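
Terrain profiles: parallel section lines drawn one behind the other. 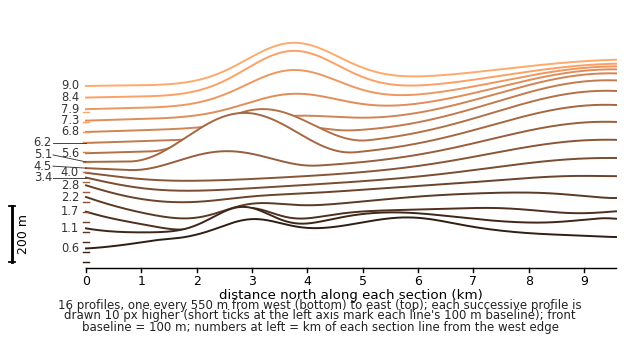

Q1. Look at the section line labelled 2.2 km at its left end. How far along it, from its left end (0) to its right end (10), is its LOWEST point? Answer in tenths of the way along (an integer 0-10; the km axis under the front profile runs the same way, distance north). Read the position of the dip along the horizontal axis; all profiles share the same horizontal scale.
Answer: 2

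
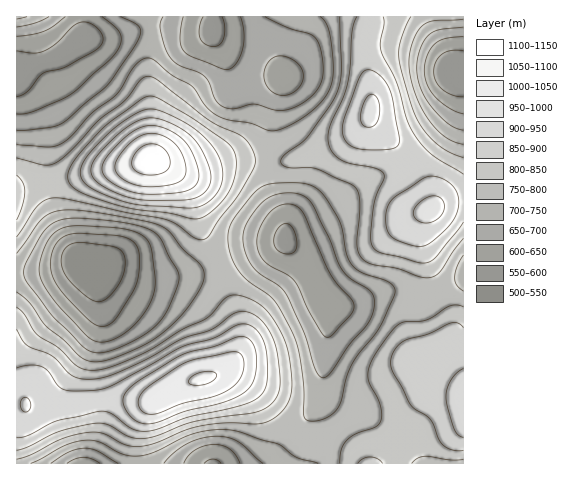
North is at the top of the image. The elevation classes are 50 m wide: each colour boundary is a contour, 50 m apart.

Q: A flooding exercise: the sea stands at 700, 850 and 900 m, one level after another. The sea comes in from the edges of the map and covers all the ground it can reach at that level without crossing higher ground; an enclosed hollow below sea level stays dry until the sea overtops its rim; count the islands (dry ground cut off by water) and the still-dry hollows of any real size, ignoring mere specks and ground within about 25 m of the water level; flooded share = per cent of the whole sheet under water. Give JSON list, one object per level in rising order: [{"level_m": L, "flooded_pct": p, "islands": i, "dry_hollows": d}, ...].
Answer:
[{"level_m": 700, "flooded_pct": 14, "islands": 0, "dry_hollows": 2}, {"level_m": 850, "flooded_pct": 71, "islands": 1, "dry_hollows": 0}, {"level_m": 900, "flooded_pct": 84, "islands": 3, "dry_hollows": 0}]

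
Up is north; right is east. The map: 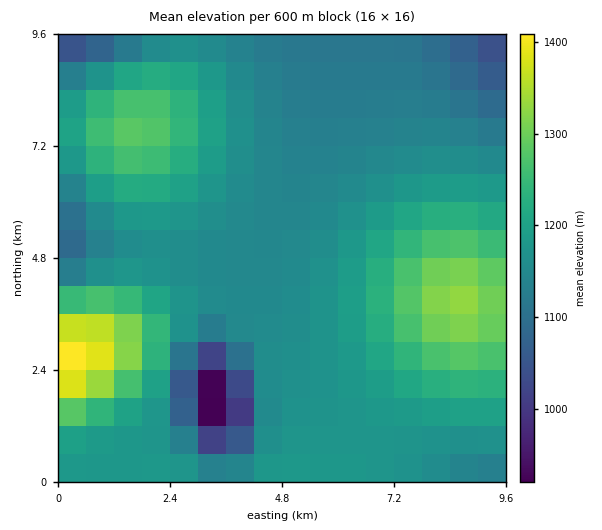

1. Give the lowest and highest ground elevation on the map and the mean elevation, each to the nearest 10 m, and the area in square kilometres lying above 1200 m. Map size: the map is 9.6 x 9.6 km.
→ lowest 890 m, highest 1410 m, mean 1180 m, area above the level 26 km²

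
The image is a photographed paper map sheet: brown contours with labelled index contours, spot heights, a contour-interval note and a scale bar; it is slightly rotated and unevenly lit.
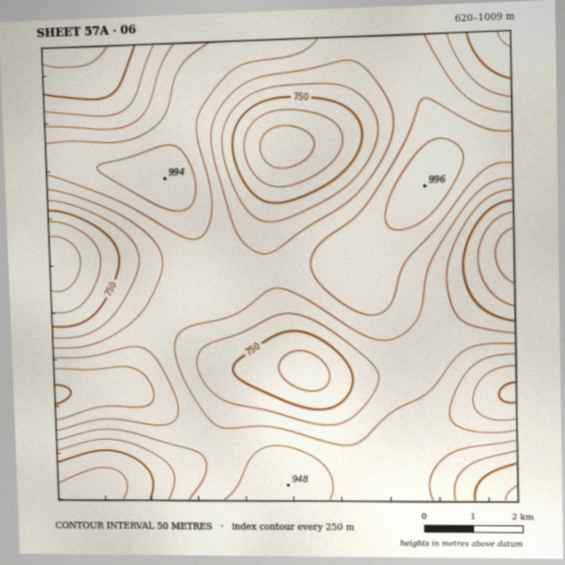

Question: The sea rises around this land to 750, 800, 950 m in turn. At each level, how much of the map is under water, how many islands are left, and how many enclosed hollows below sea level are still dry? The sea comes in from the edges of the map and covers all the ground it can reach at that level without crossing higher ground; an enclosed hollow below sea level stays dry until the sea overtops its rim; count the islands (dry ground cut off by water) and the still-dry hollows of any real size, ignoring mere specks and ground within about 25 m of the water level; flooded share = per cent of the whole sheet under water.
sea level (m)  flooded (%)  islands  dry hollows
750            10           0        2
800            17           0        2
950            93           2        0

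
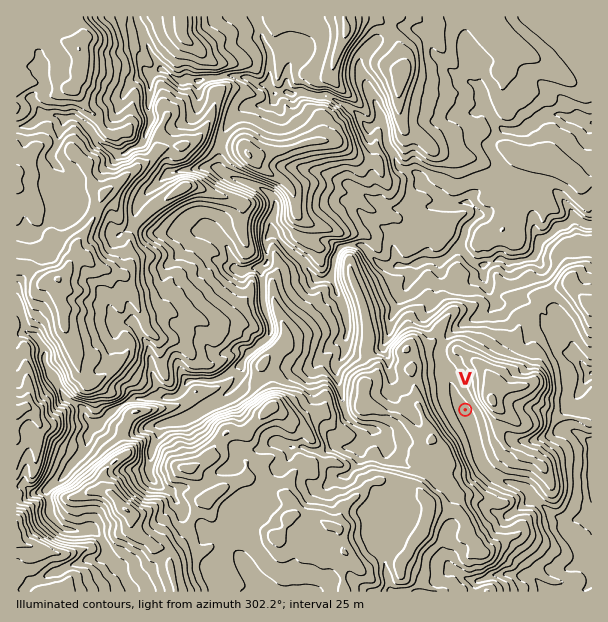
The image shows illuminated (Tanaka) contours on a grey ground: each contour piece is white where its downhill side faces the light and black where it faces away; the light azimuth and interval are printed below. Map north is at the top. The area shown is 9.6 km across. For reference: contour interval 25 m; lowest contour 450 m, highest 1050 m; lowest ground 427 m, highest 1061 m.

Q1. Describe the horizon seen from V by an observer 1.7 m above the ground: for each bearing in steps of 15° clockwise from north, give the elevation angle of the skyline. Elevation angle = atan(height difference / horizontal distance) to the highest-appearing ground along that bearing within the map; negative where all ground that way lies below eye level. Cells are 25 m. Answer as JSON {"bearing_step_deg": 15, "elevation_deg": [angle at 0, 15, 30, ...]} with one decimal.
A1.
{"bearing_step_deg": 15, "elevation_deg": [4.2, 6.6, 10.3, 14.2, 16.8, 16.7, 13.4, 8.8, 6.1, 3.9, 1.1, 2.6, 5.2, 9.1, 11.6, 12.6, 12.4, 11.2, 10.2, 8.3, 6.0, 4.8, 1.8, 2.4]}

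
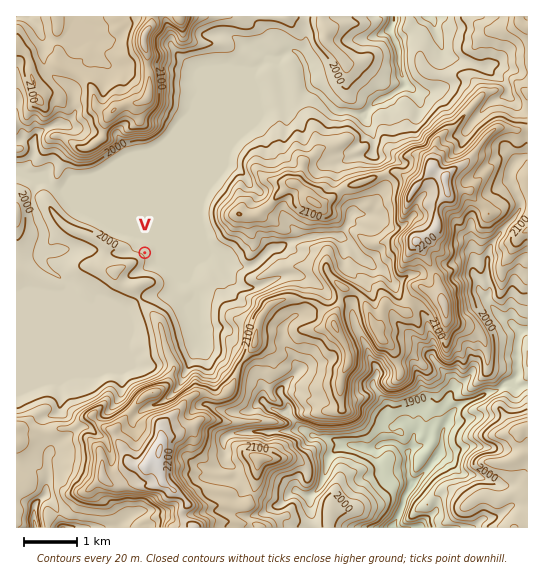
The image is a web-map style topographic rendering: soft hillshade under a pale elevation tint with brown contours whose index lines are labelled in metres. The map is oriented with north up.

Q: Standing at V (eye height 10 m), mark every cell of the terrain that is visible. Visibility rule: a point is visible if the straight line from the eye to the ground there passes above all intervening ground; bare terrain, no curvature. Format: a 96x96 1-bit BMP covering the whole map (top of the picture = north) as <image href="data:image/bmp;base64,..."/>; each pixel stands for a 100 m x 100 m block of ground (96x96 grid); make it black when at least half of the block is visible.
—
<image width="96" height="96" href="data:image/bmp;base64,Qk2+BAAAAAAAAD4AAAAoAAAAYAAAAGAAAAABAAEAAAAAAIAEAAATCwAAEwsAAAIAAAAAAAAA////AAAAAAAAAAAAAAAAAAAAAAAAAAAAAAAAAAAAAAAAAAAAAAAAAAAAAAAAAAAAAAAAAAAAAAAAAAAAAAAAAAAAAAAAAAAAAAAAAAAAAAAAAAAAAAAAAAAAAAAAAAAAAAAAAAAAAAAAAAAAAAAAAAAAAAAAAAAAAAAAAAAAAAAAAAAAAAAAAAAAAAAAAAAAAAAAAAAAAAAAAAQAAAAAAAAAAAAAAAwAAAAAAAAAAAAAAAxAAAAAAAAAAAAAABwgAAAAAAAAAAAAABgwAAAAAAAAAAAAAAgQAAAAAAAAAAAAAGAAAAAAAAAAAAAAADAgAAAAAAAAAAAAABA4AAAAAAAAAAAAAAAcAAAAAAAAAAAAAAAOAAAAAAAAAAAAAAIHAAAAAAAAAAAAAAMDhAAAAAAAAAAAAAHh/wAAAAAAAAAAAABw/4AAAAAAAAAAAAAI/4AAAAAAAAAAAAAAf4AAAAAAAAAAAAAAP8AAAAAAAAAAAAAAD8AAAAAAAAAAAAAAD+AAAAAAAAAAAAAAD/AAAAAAAAAAAAAAD/AAAAAAAAAAAAAAH/gAAAAAAAAAAAAAH/gAAAAAAAAAAAAAP/gAAAAAAAAAAAAAP/gAAAAAAAAAAAAQf/wAAAAAAAAAAAAAf/wAAAAAgAAAAAAA//4AAAAAAAAAAAAA//4AAEAAAAAAAAAAP/+AAAAAAAAAAAADf//gCAAAAAAAAAAH///wOAAAAAAAAAQH//H6eAAAAAAAAAP///gf8AAAAAAAAAH///4D4AAAAAAAAAD////HwAAAAAAAAAb///P/wACAAAAAAH////D/wACAAAAAAH////ADwAHAAAAAAH////gB4APgAAAAAP////gAAA/gAAAAA4f///AAAAfgAAAAA7////AAAAHgAAAAA/////AAAAD+AAAAA/////AAAAG+AAAA/////8AAwACOAAAB/////4ABgACGAAAD/////4ABAACCAAAD/////8AAAABAAAAD/////8AAAABAAAAD/////8AAAAAAAAAD/////8AAAAAAAAAN/////8IAAAAAAAAw/////4wAAAAAAAC4//////gAAAAAAADI//////AAAAAAAADv//////AAAAAAAADnv/////AAAAAAAABng////+AAAAAAAABDgf///8AAAAAAAACBAF///+AAAAAAAACAAP////AAAAAAAADAAPP///gAAAAAAABAAHof//wAAAAAAAAAAD////4AAAAAAAA4AB////+AAAAAAAAYAAf4//+AAAAAAAAAAADA//+AAAAAAAAAAAAA//+AAAAAAAAAAAAAf/8YAAAAAAAAAAAAP/8YAAAAAAAAAAAAP/8QAAAAAAAAAAAAP/4QAAAAAAAAAAAAf/wQAAAAAAAAAAAAf/wA/AAAAAAAAAAA//AA+AAAAAAAAAAB/8PB8AAAAAAAAAAD/wOH4AAAAAAAAAADgB8fwAAAAAAAAAADAD87wAAAAAAAAAADgP/7wAAAAAAAAAAH//fzgAAAAAAAAAAH/+fjgAAAAAA="/>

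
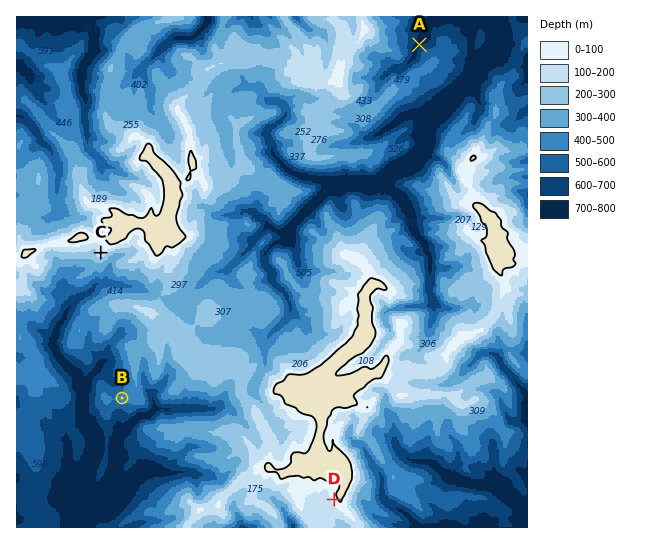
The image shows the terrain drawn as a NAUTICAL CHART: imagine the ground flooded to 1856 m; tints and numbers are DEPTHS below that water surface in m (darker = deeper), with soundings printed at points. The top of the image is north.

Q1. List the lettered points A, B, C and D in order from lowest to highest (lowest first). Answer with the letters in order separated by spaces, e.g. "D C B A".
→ A B C D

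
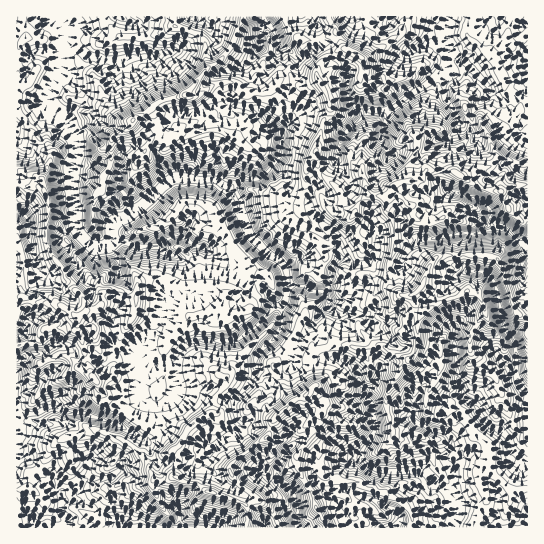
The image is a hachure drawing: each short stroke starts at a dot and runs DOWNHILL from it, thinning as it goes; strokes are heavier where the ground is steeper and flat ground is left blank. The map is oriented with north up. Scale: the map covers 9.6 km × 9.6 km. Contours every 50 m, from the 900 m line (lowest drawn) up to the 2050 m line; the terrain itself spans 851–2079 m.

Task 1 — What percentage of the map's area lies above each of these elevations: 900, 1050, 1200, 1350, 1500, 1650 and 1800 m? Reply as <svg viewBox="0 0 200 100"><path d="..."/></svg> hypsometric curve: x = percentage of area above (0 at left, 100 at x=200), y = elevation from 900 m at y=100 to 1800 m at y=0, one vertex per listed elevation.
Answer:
<svg viewBox="0 0 200 100"><path d="M188 100l-32-17-24-16-25-17-44-17-35-16-19-17"/></svg>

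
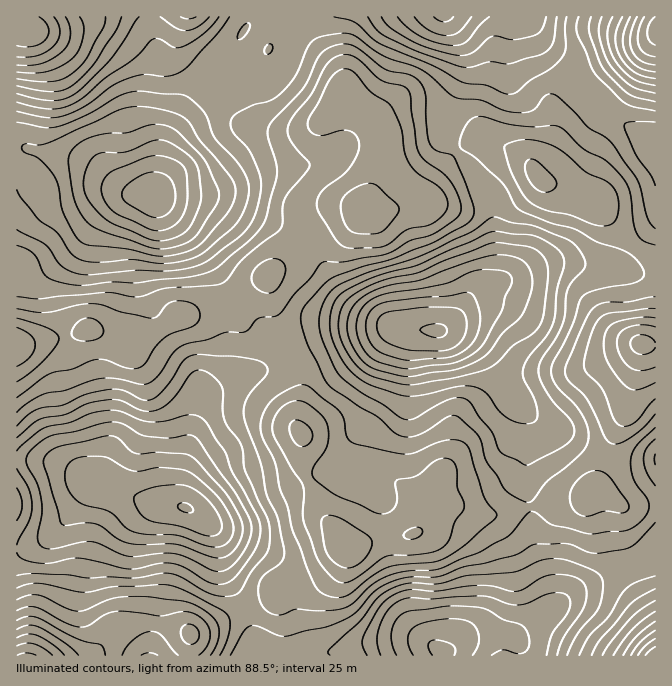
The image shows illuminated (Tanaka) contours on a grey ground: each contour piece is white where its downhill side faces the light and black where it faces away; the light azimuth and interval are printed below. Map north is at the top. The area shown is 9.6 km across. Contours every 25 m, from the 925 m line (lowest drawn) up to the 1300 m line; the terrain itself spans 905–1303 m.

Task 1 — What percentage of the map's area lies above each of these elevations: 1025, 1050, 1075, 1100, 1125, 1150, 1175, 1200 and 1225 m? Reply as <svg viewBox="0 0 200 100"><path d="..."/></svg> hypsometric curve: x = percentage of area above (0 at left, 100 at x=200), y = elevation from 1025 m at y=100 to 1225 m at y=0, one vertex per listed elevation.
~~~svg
<svg viewBox="0 0 200 100"><path d="M190 100l-20-12-27-13-29-13-27-12-27-12-18-13-13-13-11-12"/></svg>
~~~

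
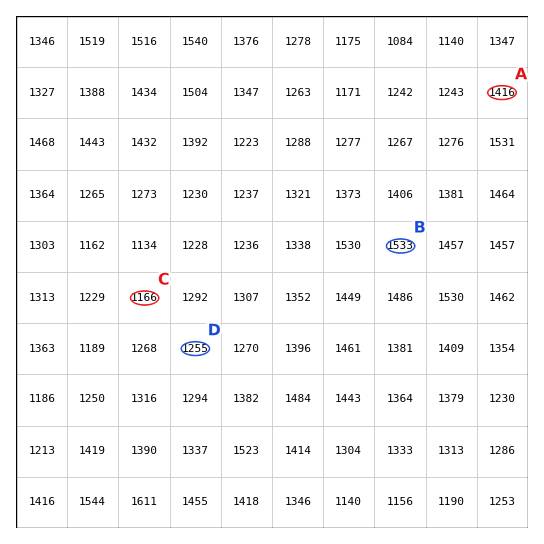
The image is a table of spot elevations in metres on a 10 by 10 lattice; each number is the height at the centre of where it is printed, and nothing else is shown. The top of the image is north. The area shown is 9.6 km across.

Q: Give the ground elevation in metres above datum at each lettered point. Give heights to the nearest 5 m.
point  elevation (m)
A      1415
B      1535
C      1165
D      1255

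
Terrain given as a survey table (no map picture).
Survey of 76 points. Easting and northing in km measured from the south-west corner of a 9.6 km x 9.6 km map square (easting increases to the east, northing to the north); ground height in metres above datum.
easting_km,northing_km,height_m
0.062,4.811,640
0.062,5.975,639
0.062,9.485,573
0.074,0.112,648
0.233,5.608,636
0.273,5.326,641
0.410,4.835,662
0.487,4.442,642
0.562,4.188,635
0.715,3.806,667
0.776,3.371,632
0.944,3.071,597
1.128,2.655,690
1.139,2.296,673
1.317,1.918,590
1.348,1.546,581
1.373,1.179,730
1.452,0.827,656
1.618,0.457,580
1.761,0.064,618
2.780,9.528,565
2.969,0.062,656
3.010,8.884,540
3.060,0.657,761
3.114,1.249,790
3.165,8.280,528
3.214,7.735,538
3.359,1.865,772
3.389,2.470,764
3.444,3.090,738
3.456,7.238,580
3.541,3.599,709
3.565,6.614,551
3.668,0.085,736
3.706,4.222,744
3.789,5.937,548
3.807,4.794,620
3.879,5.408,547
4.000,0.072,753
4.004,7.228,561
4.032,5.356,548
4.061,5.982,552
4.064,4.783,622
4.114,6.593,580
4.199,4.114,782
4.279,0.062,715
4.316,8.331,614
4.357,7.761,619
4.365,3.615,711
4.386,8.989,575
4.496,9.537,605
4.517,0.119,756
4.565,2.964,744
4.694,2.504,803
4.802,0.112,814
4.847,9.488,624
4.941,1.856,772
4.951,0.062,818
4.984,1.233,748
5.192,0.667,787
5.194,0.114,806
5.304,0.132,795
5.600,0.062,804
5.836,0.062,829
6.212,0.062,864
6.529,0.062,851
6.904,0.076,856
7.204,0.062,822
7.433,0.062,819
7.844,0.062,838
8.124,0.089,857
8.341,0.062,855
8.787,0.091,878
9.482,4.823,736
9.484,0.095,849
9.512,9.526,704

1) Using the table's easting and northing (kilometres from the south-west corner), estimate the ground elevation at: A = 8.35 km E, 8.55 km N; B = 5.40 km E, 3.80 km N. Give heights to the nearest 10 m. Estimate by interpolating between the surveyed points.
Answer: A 650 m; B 760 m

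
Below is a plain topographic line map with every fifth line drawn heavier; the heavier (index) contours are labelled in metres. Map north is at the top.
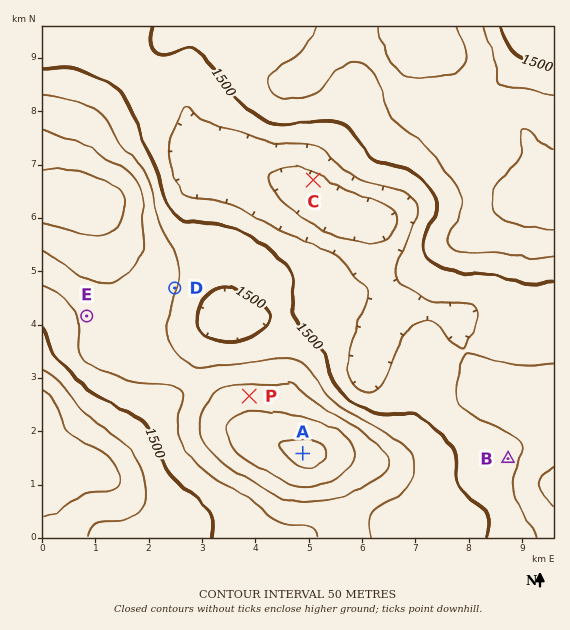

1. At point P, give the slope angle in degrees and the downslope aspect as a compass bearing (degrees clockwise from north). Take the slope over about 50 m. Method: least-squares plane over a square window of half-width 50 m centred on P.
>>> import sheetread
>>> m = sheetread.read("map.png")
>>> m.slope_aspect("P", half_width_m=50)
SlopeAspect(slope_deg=5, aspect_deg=5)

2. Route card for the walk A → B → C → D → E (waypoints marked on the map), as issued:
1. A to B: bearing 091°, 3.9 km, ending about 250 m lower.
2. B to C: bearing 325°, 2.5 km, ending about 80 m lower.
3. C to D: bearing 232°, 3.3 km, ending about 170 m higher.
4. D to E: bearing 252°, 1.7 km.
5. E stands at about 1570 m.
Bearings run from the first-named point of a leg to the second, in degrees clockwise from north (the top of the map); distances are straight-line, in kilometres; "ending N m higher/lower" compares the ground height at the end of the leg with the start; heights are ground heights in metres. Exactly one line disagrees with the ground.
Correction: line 2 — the distance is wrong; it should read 6.4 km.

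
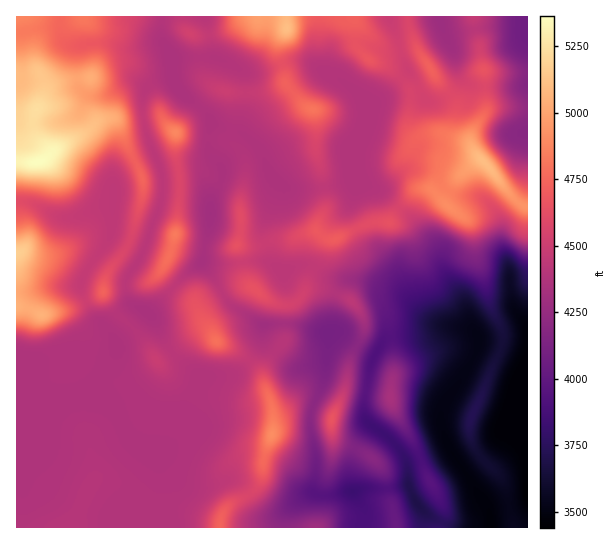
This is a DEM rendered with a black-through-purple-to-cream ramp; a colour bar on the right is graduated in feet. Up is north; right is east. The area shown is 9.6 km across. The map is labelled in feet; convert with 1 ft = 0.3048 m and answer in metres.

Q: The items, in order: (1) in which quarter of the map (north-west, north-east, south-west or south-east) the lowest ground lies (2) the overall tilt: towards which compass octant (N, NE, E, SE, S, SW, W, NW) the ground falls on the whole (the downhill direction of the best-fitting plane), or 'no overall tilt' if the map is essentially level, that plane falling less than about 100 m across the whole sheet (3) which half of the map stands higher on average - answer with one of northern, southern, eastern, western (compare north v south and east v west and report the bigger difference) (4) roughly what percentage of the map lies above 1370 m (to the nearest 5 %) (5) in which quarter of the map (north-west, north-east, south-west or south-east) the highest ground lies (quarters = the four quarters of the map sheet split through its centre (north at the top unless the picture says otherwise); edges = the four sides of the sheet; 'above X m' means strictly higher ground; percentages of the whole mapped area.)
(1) The lowest ground is in the south-east quarter.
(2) Overall the map slopes down towards the south-east.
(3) On average the northern half of the map is the higher ground.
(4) About 35 % of the map lies above 1370 m.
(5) The highest point lies in the north-west quarter of the map.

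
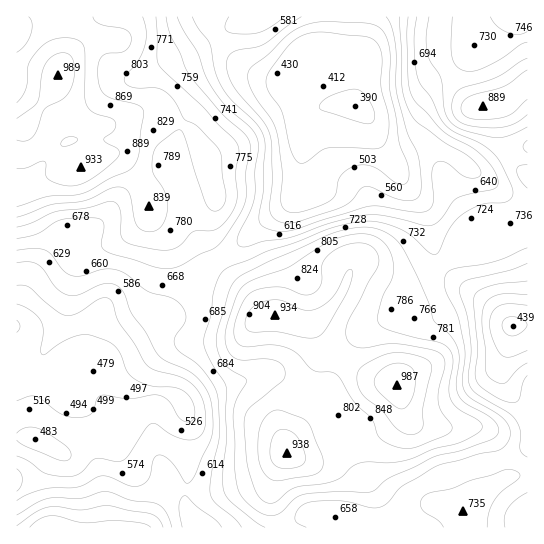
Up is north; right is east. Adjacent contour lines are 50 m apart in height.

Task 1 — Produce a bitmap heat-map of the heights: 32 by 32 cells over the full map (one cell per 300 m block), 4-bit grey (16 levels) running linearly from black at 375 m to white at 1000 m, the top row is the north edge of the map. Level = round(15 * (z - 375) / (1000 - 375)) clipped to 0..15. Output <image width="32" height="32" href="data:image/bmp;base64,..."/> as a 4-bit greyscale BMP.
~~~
<image width="32" height="32" href="data:image/bmp;base64,Qk12AgAAAAAAAHYAAAAoAAAAIAAAACAAAAABAAQAAAAAAAACAAATCwAAEwsAABAAAAAAAAAAAAAAABEREQAiIiIAMzMzAERERABVVVUAZmZmAHd3dwCIiIgAmZmZAKqqqgC7u7sAzMzMAN3d3QDu7u4A////AImZmZmHVVZ4iHd3d3eIiHZnd3h3dlZ4mqiHiIh4iJh2VVVmZmZWeau6qpmYiIiIh1REVVVWVnmrzMuqqZh3eIhDM0RFVVV5rN3Lu7u6mIiHMzMzNFVFaazdy7u8zLuphzMzMzRENGmszLurzd3LuoYzMzMzQzRpq7u7u83tuphmMyIzMzM0eJqru7zu7bl1VTMyMzNEVnmZq7vN7u3JZEUzMiM0VmeKqqvMzN3dymQ0IzMzNFZ4m8zMzMu7u6lkIiMzM0Vmd5vd3d3LqqmYYyIzRERWZneKzd3dy6qpmGQiRFVUVnd3irzMzNy6qYdlREVmZmd3d4mru7zcupmHdmZWZ3d4iIiIiaq8zMqYiIh3d3d4iZmYh3eJq8y6mIiZiIh3eJqqmZdmZniamYd4mZmpiIiauqqpdUNFZ3ZmaIiJy7upm7qqqnUyI0VVRWd3iMzNy7uqqqmFMiM0QzVmZnnd3d3LqqqphTIiMzM1ZVaJ3d3d3KqrqYYyIiIiNVVniO3d3cy6qqmFMREREkVniZnu3d3Mu6qXZCERERJWiru63u3cy7uphkMhEQATZ5vMy87uy7qqmGQyERERE2iau7zO/su6mYdUMhERERN4mZmrze7Lu5iGVEMhERETeZmZmrzdzMuodlVVMhESJHmZmZm8zMu7mGVWZlQzMzR5mZmZ"/>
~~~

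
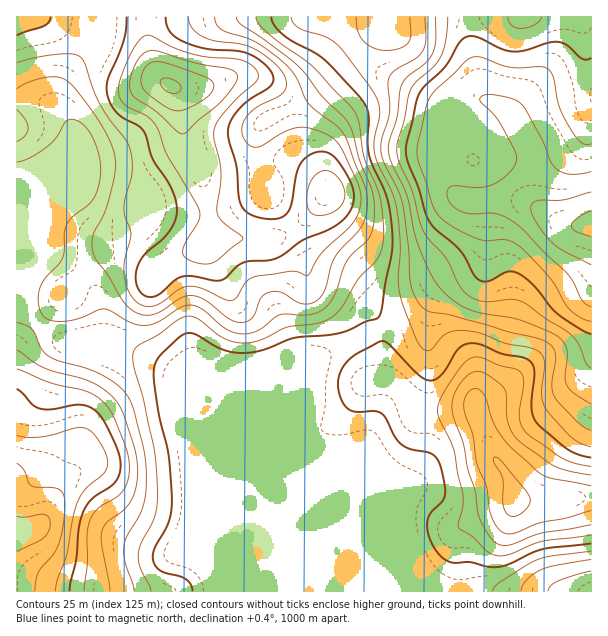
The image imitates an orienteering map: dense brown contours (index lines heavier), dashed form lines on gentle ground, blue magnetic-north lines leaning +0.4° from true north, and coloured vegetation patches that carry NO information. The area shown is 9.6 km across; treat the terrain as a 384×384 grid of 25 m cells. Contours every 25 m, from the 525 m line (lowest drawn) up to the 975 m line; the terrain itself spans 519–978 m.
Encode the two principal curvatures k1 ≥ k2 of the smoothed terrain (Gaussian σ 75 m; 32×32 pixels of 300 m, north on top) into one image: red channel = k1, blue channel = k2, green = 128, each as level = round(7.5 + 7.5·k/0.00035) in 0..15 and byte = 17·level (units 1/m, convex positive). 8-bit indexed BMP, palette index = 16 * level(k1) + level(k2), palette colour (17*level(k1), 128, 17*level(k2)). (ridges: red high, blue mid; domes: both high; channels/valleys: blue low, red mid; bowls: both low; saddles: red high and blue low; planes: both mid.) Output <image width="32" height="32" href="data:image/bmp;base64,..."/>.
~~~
<image width="32" height="32" href="data:image/bmp;base64,Qk02CAAAAAAAADYEAAAoAAAAIAAAACAAAAABAAgAAAAAAAAEAAATCwAAEwsAAAABAAAAAAAAAIAAABGAAAAigAAAM4AAAESAAABVgAAAZoAAAHeAAACIgAAAmYAAAKqAAAC7gAAAzIAAAN2AAADugAAA/4AAAACAEQARgBEAIoARADOAEQBEgBEAVYARAGaAEQB3gBEAiIARAJmAEQCqgBEAu4ARAMyAEQDdgBEA7oARAP+AEQAAgCIAEYAiACKAIgAzgCIARIAiAFWAIgBmgCIAd4AiAIiAIgCZgCIAqoAiALuAIgDMgCIA3YAiAO6AIgD/gCIAAIAzABGAMwAigDMAM4AzAESAMwBVgDMAZoAzAHeAMwCIgDMAmYAzAKqAMwC7gDMAzIAzAN2AMwDugDMA/4AzAACARAARgEQAIoBEADOARABEgEQAVYBEAGaARAB3gEQAiIBEAJmARACqgEQAu4BEAMyARADdgEQA7oBEAP+ARAAAgFUAEYBVACKAVQAzgFUARIBVAFWAVQBmgFUAd4BVAIiAVQCZgFUAqoBVALuAVQDMgFUA3YBVAO6AVQD/gFUAAIBmABGAZgAigGYAM4BmAESAZgBVgGYAZoBmAHeAZgCIgGYAmYBmAKqAZgC7gGYAzIBmAN2AZgDugGYA/4BmAACAdwARgHcAIoB3ADOAdwBEgHcAVYB3AGaAdwB3gHcAiIB3AJmAdwCqgHcAu4B3AMyAdwDdgHcA7oB3AP+AdwAAgIgAEYCIACKAiAAzgIgARICIAFWAiABmgIgAd4CIAIiAiACZgIgAqoCIALuAiADMgIgA3YCIAO6AiAD/gIgAAICZABGAmQAigJkAM4CZAESAmQBVgJkAZoCZAHeAmQCIgJkAmYCZAKqAmQC7gJkAzICZAN2AmQDugJkA/4CZAACAqgARgKoAIoCqADOAqgBEgKoAVYCqAGaAqgB3gKoAiICqAJmAqgCqgKoAu4CqAMyAqgDdgKoA7oCqAP+AqgAAgLsAEYC7ACKAuwAzgLsARIC7AFWAuwBmgLsAd4C7AIiAuwCZgLsAqoC7ALuAuwDMgLsA3YC7AO6AuwD/gLsAAIDMABGAzAAigMwAM4DMAESAzABVgMwAZoDMAHeAzACIgMwAmYDMAKqAzAC7gMwAzIDMAN2AzADugMwA/4DMAACA3QARgN0AIoDdADOA3QBEgN0AVYDdAGaA3QB3gN0AiIDdAJmA3QCqgN0Au4DdAMyA3QDdgN0A7oDdAP+A3QAAgO4AEYDuACKA7gAzgO4ARIDuAFWA7gBmgO4Ad4DuAIiA7gCZgO4AqoDuALuA7gDMgO4A3YDuAO6A7gD/gO4AAID/ABGA/wAigP8AM4D/AESA/wBVgP8AZoD/AHeA/wCIgP8AmYD/AKqA/wC7gP8AzID/AN2A/wDugP8A/4D/AJempXWEqLjD19mTh4d3d3eHd4d3h3eHhZSUoZBhYXFxlaXHpZSmlVJTg4aHh4eHh4eHh4eHh4Wkl5TUs2JScnGnuOeUc5WUZGJ3h4eHh4eHh4eHh3eHgrinkvf4hXWGlub6+WRChKaXk4SHh4eHh4eHh4eHd4aUysai2PvX1sjHhdj3o0KVtqeVg4eHh4eHh4eHh3d3hqWWk6TK/Nfm6ddkleb0pcfWpYSDh4eHh4eHh3d3d4d3dWRjdcbpt+b595eGlsbZ68eUhIOHh4eHh4eHh3eHh4Vlc5Sn9ve2tMa3p6eHmMrrt5SDhIeHh4d3h4eHh3eEloZzc9n657eWhGSGl7ep6ciVhYGFh4eHh3eHh4aFdYWoh3J09faUZIV1VGV1h7npp4V1cHeHh4eHd4eGpqd2damnobf35YNihXZkh5amyMq2poVxd4eHh3d3d3aVt5eUt7bA6fu3xpSCdXXI1sa4pqO1hXJ3h3d3d4d3hpW6ubfHpJDI+8f42GJRdbaEdIOBk7WEY3Z2g4GChnd2hKioqLdzYaT4p9j51oNytWJgcXSFtJR0Y3GhsqGAcHKCk4WmlmODxeiXhsj458GlooNzdHOyw4JBcrfr2aV0k6KThbank7XmuJZ1lae3snSzybiVktP2k0Bj6Pq3ssbZxJOFx6aDpbV1hJWlk3NChrXcuJOR6P7XgKP2tnNzyP23g4XWlWOllENkpraWhWOHkre1g6LZ/fXC19d0dIS0+KdzltaDc6eGY3W3p5imlHd2c6aXpLXZ9ebauJSnuJS1pFOW6KSjqKeThsi4l5WWd3eEmJiGlIWWuMrI5vj4xqbFhMT4paGmpZSXyKdkY4WHh4SmpramdGWlxqallrTj1tjY5MeWgWN0dZa2k3FycneHh3Nzx8h1ZKXVtXRTUpT5/Pz2xqiCUVJzk5OCg5V1d3d3d3Cnx4NkxuendHRzhNv+/ei1ppCAhIaWhoWXqJeEh4d3cYW2lIbo6aiUlJaj1vj3hWNycIGnqainppenuKaDhndxhYaVuOfHl4OjuKe29/ZxUFFRc5eZiIaGhpXIybeEc2Gkg1PV1LOTUWGGqLfY9sKFdHGDhpeHhnZ1htmXloRxg8eVY+XFpKNRUICjtabG5tmmcnKGh4d2dYWoyYR0dIO16Pfo++rp6aWUwuO1hpem1qNSUXN1dXV1hqi3dWVklMS06fz7+Pf4+Pn49qWGhZPCwYSCgmR0hHSElraHh5W0lHHH+ti2tuj7++ezpJWCkrXH28aSYoWmlXOFx5eYp6V0csPykWFwgsW1cnCSk4OWqcvstqGSqLqohZW4t6iohnRztfNyYoKAkJBQQHOGhZioyNeEobS4ucnHtqk="/>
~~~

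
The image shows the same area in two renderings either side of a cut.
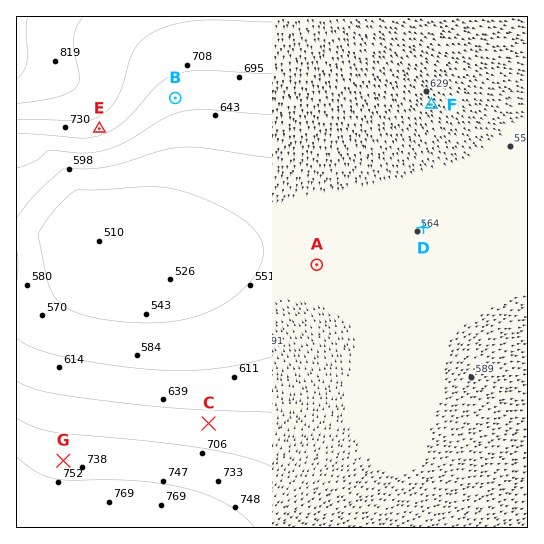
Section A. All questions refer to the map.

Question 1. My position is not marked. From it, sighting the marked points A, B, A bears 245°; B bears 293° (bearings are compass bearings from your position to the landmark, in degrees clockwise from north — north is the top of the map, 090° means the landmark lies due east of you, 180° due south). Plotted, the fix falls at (436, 209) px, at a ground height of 560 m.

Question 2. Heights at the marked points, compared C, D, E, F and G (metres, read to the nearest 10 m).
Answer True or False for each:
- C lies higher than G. False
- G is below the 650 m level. False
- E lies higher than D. True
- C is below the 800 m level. True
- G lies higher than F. True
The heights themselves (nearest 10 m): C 670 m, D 560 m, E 720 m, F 620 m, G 730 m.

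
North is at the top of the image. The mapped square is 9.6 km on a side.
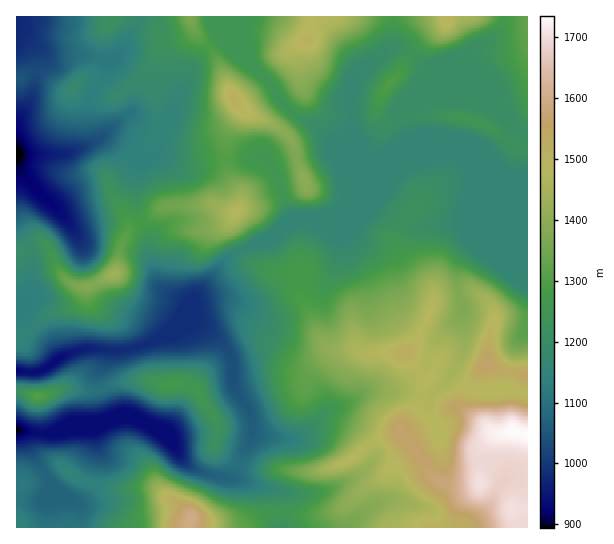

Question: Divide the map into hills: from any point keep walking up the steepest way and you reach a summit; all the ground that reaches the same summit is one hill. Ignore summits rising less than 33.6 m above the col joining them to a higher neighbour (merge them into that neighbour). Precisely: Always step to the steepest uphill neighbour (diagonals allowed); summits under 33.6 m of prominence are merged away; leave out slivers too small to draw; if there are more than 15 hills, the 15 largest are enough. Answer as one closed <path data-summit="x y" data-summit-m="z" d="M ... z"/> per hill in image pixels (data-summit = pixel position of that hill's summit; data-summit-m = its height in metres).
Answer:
<path data-summit="527 435" data-summit-m="1735" d="M454 156l-16 0-24 7-45 18-12 6-10 11-3 8-6 6-16 8-11 4-16-3-12 4-16 15-37 16-45 51 32-7 32 3 16-7 24-16 30-1 10-4 10-16 1-20-14-10-9-3 12-2 46-20 24 16 15 7 47-4 6-13 0-9 4-10 0-17-4-9z"/><path data-summit="405 353" data-summit-m="1519" d="M467 200l0 10-6 13-47 4-15-7-24-16-46 20-11 1 22 14-1 20-10 16-10 4-30 1-24 16-16 7-32-3-23 4-11 7-7 12-11 10 4 0 26-10 19 12 11 11 8 19 2 24 16 25 1 16 3 5 24 4 19-2 27-24 24-10 18-12 11-2 12 3 17 0 22 9 18-19 9-15 8-18 0-18-4-10 3-15-6-21 0-12 6-15 10-13-5-15z"/><path data-summit="114 274" data-summit-m="1435" d="M109 136l-6 0-17 11-17 6-53 2 0 66 12 22 4 14-1 40-15 9 0 8 33 32 9 13 24-10 41 2 24-7 20-12 13-14 7-12-6-6-18-9-6-6-2-7-6-21-1-22-9-18-3-11 0-29 4-19-10-13z"/><path data-summit="234 99" data-summit-m="1508" d="M141 21l-4 2-18 31-11 7-5 16-11 14-4 15 1 33-2 6 16-9 6 0 21 9 12 15 16-4 23 13 9 0 27-9 48-3 12 18 6 22 8 17 0 4-5 6 9-3 16 3 23-9 10-9 3-11-4-13 0-11-11-28-18-18-23-13-11-11-8-16-43-44-10-2-19 16-9 14-17 36-2-7-13-11 5-22-3-30-6-8z"/><path data-summit="237 213" data-summit-m="1475" d="M158 156l-18 3-4 18 0 29 3 11 9 18 1 22 8 28 6 6 24 14 43-49 37-16 24-22 0-4-8-17-6-22-12-18-48 3-27 9-9 0z"/><path data-summit="171 385" data-summit-m="1271" d="M195 323l-29 10-25 14-18 4-20-2 0 14-6 10 0 14 8 23 1 11 13-4 18 2 28 16 8 8 7 14 13 11 21 8 16 1 5-4 17-35 0-19-5-13-12-17-2-24-5-15-14-15z"/><path data-summit="191 518" data-summit-m="1600" d="M131 417l-18 2-25 10 5 0 2 4 1 25-7 28-4 8-10 8 5 8-1 18 201-1-4-10 0-20-5-8-33-10-29-4-16-7-13-11-7-14-8-8-10-7z"/><path data-summit="487 363" data-summit-m="1564" d="M471 161l-7 1 7 12 0 17-3 6 0 33 5 15-10 13-6 15 0 12 6 21-3 15 4 10 0 18-12 26 13 12 8 4 40-2 14 4 1-218-22 1z"/><path data-summit="307 41" data-summit-m="1503" d="M393 16l-146 0-3 9 0 12 4 10 1 15 3 4 20 19 8 16 11 11 23 13 18 18 10 28 1-17 9-21 0-22-3-6 3-20 5-10 34-29 2-13z"/><path data-summit="478 122" data-summit-m="1250" d="M453 100l-28 3-18 9-2 5 7 20-11 7-41 41 54-22 24-7 16 0 9 5 16 3 27 12 22-2-1-39-10-4-14-15-14-9z"/><path data-summit="391 82" data-summit-m="1294" d="M399 48l-10 1-22 16-11 12-4 8-3 16 3 10 0 22-9 21 0 28 4 15 54-53 11-7-7-23 8-12 12-35-14-14z"/><path data-summit="73 89" data-summit-m="1180" d="M17 31l-1 7 7 3 10 12 3 9 0 15-5 22-15 23 0 32 45 1 24-8 4-8 0-40 4-10 14-20 1-10-17-3-41 0z"/><path data-summit="527 25" data-summit-m="1328" d="M527 16l-21 0-7 17-20 12-59 58 33-3 32 5 18 11 14 15 10 4z"/><path data-summit="38 397" data-summit-m="1303" d="M102 349l-20 0-13 4-31 19-21-1-1 59 37 3 16-4 16 0 20-8 2-6-10-28 0-14 7-15z"/><path data-summit="446 17" data-summit-m="1495" d="M505 16l-111 0-2 27-4 6 15 0 8 4 14 14-2 12-14 31 14-9 56-56 16-9 9-13z"/>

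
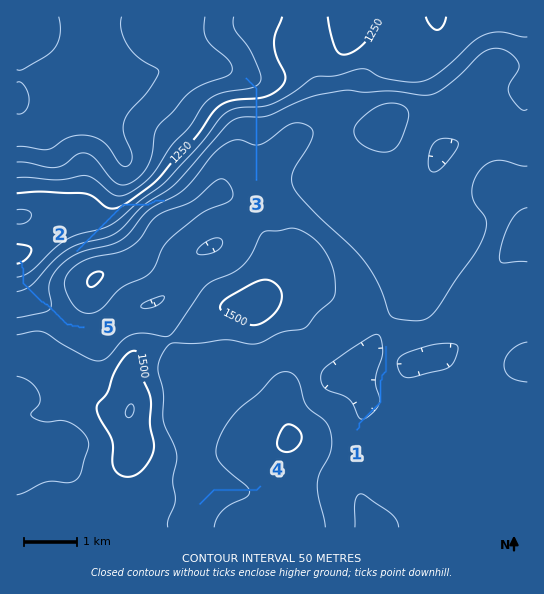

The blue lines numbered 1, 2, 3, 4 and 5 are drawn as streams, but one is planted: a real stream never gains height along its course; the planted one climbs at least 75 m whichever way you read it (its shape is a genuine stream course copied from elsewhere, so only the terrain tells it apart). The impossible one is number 2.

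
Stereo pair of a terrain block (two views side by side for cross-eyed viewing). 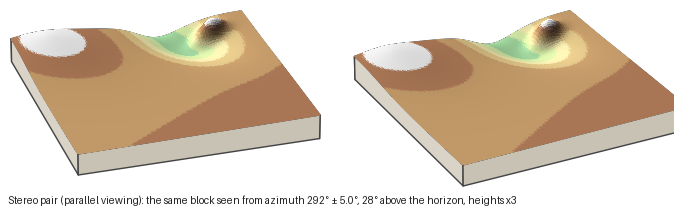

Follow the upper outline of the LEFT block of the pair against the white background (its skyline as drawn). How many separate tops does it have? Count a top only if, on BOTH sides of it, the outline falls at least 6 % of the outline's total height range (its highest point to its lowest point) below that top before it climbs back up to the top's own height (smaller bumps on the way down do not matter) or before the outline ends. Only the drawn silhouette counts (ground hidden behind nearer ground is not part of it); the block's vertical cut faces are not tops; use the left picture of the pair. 2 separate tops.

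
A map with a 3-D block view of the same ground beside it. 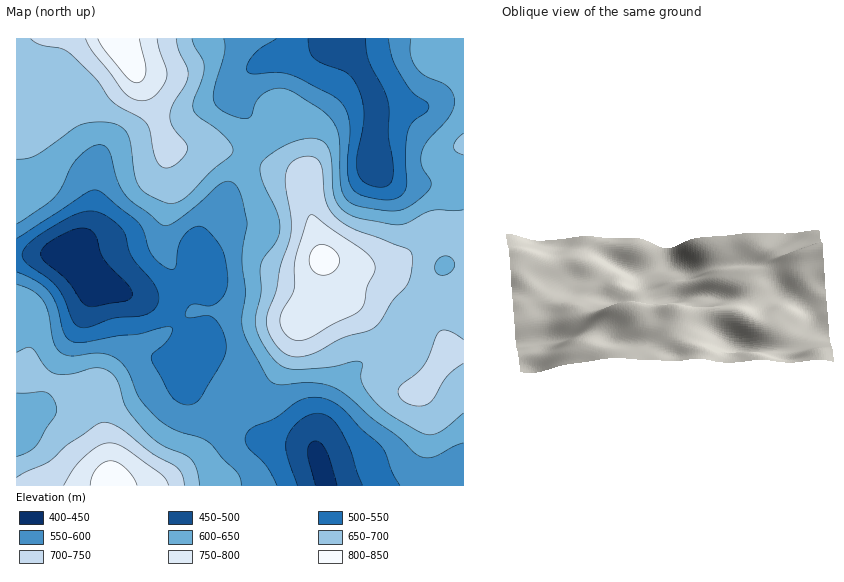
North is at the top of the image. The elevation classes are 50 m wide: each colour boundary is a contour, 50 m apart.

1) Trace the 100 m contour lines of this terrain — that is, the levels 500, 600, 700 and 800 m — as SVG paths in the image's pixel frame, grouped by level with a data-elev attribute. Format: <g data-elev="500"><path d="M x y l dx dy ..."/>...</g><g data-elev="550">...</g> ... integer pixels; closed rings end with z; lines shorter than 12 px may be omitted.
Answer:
<g data-elev="500"><path d="M297 485l-10-31 0-15 4-10 8-8 9-6 10-2 11 4 10 11 12 22 12 35"/><path d="M80 327l-7-6-9-22-7-12-9-9-21-14-4-5-1-5 2-5 5-6 20-14 27-15 9-3 9 0 14 6 15 13 8 26 24 29 3 8 1 7-5 9-9 6-30 3-25 9z"/><path d="M365 39l4 22 15 30 5 15-1 29 5 26 0 13-3 9-7 4-8 0-10-4-4-4-4-7 0-14 6-30 1-14-2-14-5-15-6-8-5-5-23-8-9-6-4-7-2-12"/></g><g data-elev="600"><path d="M241 485l-1-7-3-5-14-14-14-17-9-4-27-9-19-14-14-16-12-28-10-12-15-5-32 2-6-1-5-3-6-10-6-29-5-12-10-10-16-7"/><path d="M17 224l36-26 8-10 14-27 12-11 10-5 7 1 5 4 9 31 8 15 38 29 7-1 9-6 41-34 6-3 5 1 5 5 3 7 7 29-5 33 3 36-3 24 0 11 6 15 21 37 4 4 5 2 35-2 13 2 10 4 14 9 24 22 24 16 16 17 7 4 6 1 7-1 20-11 9-3"/><path d="M411 39l-1 15 6 13 9 9 17 7 6 4 5 8 1 9-5 13-21 23-6 12-1 13 10 16-1 7-7 8-13 10-8 4-10 1-34-5-7-3-5-5-4-5-1-9-1-43-4-15-12-14-29-19-14-5-14 3-9 8-7 17-5 2-15-3-14-8-3-5-1-7 11-41 1-8-1-7"/></g><g data-elev="700"><path d="M184 485l-2-11-6-7-24-14-32-25-15-6-8 2-28 19-21 19-31 15"/><path d="M290 356l9 1 12-3 31-16 25-7 8-4 6-7 12-20 14-15 3-8 2-11 0-11-3-5-55-21-12-7-8-7-5-7-4-8-4-35-4-6-6-3-9 1-7 3-5 5-4 7-1 12 6 33 0 16-11 33-4 25-9 28 1 10 5 12 8 10z"/><path d="M463 340l-15-9-6-1-3 2-14 31-7 9-18 14-2 5 1 5 5 5 7 4 9 1 7-2 7-6 13-22 16-13"/><path d="M31 39l9 6 20 3 8 4 27 26 17 24 33 19 5 9 6 30 4 6 6 2 6-1 7-5 7-8 2-6-2-6-13-15-3-9 2-12 13-21 3-10-1-8-9-18-2-10"/></g><g data-elev="800"><path d="M137 485l-4-8-7-8-8-6-7-2-7 1-7 6-5 8-2 9"/><path d="M318 274l7 1 6-2 6-5 2-5 0-6-3-5-5-5-6-2-5 0-5 2-3 4-3 6 2 10z"/><path d="M98 39l6 10 21 26 6 6 6 2 6-4 3-8-7-32"/></g>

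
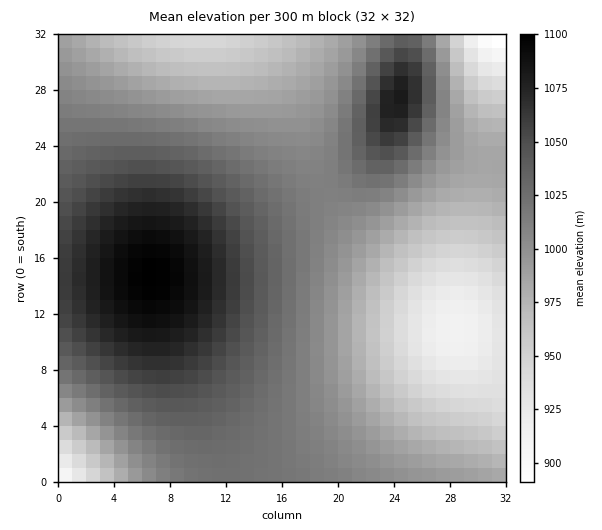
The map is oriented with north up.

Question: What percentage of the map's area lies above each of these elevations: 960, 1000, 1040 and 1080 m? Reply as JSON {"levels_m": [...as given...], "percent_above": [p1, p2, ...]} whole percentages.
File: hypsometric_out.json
{"levels_m": [960, 1000, 1040, 1080], "percent_above": [85, 59, 25, 6]}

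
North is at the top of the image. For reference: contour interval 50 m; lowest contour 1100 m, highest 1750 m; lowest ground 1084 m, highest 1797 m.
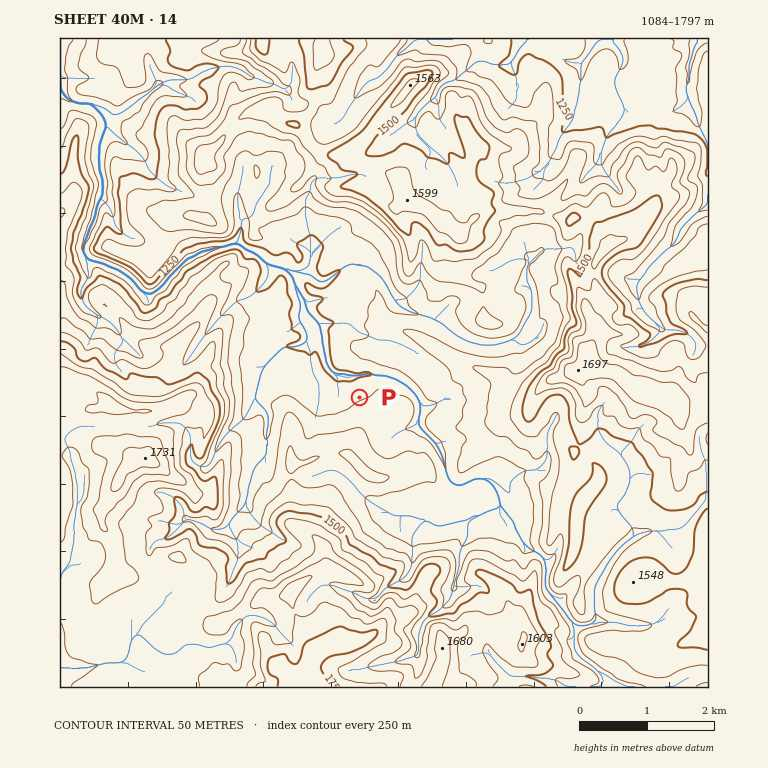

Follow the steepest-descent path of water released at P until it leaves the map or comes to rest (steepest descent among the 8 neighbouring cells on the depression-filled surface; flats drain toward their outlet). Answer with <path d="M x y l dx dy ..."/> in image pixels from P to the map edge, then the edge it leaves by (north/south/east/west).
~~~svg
<path d="M359 398l0-4-5-5 0-3-1-2 0-3-2-2 0-2-8 0-2-1-5 0-7-7 0-2-3-5 0-7-2-1 0-7-2-2 0-10-1-2 0-6-2-2 0-2-12-12 0-3-2-2 0-5-11-18 0-5-9-9-2 0-1-2-5 0-2-1-5 0-2-2-1 0-11-10-1 0-5-4-4 0-6-6-9 0-2 1-3 0-2 2-8 0-2 2-3 0-2 1-5 0-2 2-3 0-5 5-5 0-22 22 0 2-2 2-8 8-2 0-3 3-9-1-15-17-2 0-3-4-2 0-3-3-9-2-3-3-3 0-2-2-12-1-3-4 0-1-4-6 0-3 2-2 0-3 2-2 0-1 1-2 2-8 5-9 4-17 5-7 0-18-2-2 0-3-2-2 0-27 2-2 0-3 2-2 0-3 3-5 0-7-2-2-1-5-12-12-14 0-1-1-4 0-1-2-2 0-5-5 0-2-4-3"/>
exit: west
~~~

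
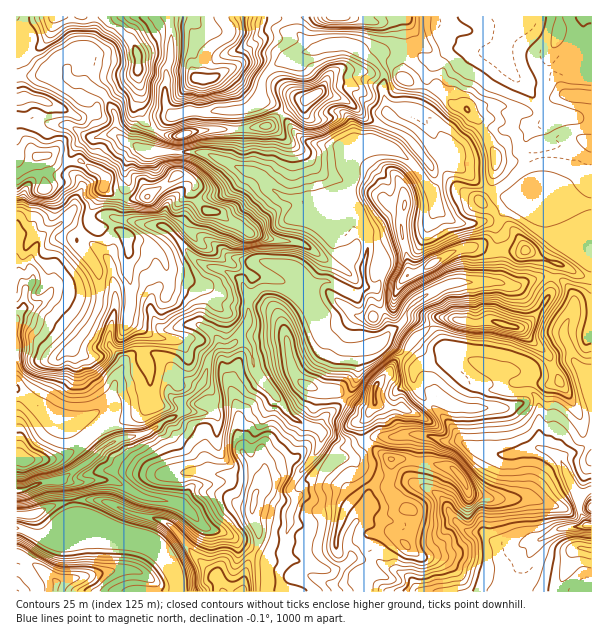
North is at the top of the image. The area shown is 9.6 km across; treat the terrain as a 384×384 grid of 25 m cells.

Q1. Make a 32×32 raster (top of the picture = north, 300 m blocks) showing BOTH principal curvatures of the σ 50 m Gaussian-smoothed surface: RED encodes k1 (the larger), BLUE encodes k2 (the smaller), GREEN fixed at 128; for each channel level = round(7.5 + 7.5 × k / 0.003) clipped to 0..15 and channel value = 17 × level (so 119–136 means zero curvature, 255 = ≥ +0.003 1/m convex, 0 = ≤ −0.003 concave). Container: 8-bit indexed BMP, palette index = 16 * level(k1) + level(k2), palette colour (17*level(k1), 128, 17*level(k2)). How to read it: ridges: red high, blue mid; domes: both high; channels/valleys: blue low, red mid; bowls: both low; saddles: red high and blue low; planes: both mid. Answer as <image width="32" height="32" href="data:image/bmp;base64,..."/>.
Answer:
<image width="32" height="32" href="data:image/bmp;base64,Qk02CAAAAAAAADYEAAAoAAAAIAAAACAAAAABAAgAAAAAAAAEAAATCwAAEwsAAAABAAAAAAAAAIAAABGAAAAigAAAM4AAAESAAABVgAAAZoAAAHeAAACIgAAAmYAAAKqAAAC7gAAAzIAAAN2AAADugAAA/4AAAACAEQARgBEAIoARADOAEQBEgBEAVYARAGaAEQB3gBEAiIARAJmAEQCqgBEAu4ARAMyAEQDdgBEA7oARAP+AEQAAgCIAEYAiACKAIgAzgCIARIAiAFWAIgBmgCIAd4AiAIiAIgCZgCIAqoAiALuAIgDMgCIA3YAiAO6AIgD/gCIAAIAzABGAMwAigDMAM4AzAESAMwBVgDMAZoAzAHeAMwCIgDMAmYAzAKqAMwC7gDMAzIAzAN2AMwDugDMA/4AzAACARAARgEQAIoBEADOARABEgEQAVYBEAGaARAB3gEQAiIBEAJmARACqgEQAu4BEAMyARADdgEQA7oBEAP+ARAAAgFUAEYBVACKAVQAzgFUARIBVAFWAVQBmgFUAd4BVAIiAVQCZgFUAqoBVALuAVQDMgFUA3YBVAO6AVQD/gFUAAIBmABGAZgAigGYAM4BmAESAZgBVgGYAZoBmAHeAZgCIgGYAmYBmAKqAZgC7gGYAzIBmAN2AZgDugGYA/4BmAACAdwARgHcAIoB3ADOAdwBEgHcAVYB3AGaAdwB3gHcAiIB3AJmAdwCqgHcAu4B3AMyAdwDdgHcA7oB3AP+AdwAAgIgAEYCIACKAiAAzgIgARICIAFWAiABmgIgAd4CIAIiAiACZgIgAqoCIALuAiADMgIgA3YCIAO6AiAD/gIgAAICZABGAmQAigJkAM4CZAESAmQBVgJkAZoCZAHeAmQCIgJkAmYCZAKqAmQC7gJkAzICZAN2AmQDugJkA/4CZAACAqgARgKoAIoCqADOAqgBEgKoAVYCqAGaAqgB3gKoAiICqAJmAqgCqgKoAu4CqAMyAqgDdgKoA7oCqAP+AqgAAgLsAEYC7ACKAuwAzgLsARIC7AFWAuwBmgLsAd4C7AIiAuwCZgLsAqoC7ALuAuwDMgLsA3YC7AO6AuwD/gLsAAIDMABGAzAAigMwAM4DMAESAzABVgMwAZoDMAHeAzACIgMwAmYDMAKqAzAC7gMwAzIDMAN2AzADugMwA/4DMAACA3QARgN0AIoDdADOA3QBEgN0AVYDdAGaA3QB3gN0AiIDdAJmA3QCqgN0Au4DdAMyA3QDdgN0A7oDdAP+A3QAAgO4AEYDuACKA7gAzgO4ARIDuAFWA7gBmgO4Ad4DuAIiA7gCZgO4AqoDuALuA7gDMgO4A3YDuAO6A7gD/gO4AAID/ABGA/wAigP8AM4D/AESA/wBVgP8AZoD/AHeA/wCIgP8AmYD/AKqA/wC7gP8AzID/AN2A/wDugP8A/4D/AIaH18WlhYXGlHLHt9eEhoeWlqentaODhJWFh4eHh5d3t+eVp7fHyKaClOa4tJWGloWUlKaVlLi3qIaGh4aGp4bXcnOEhISEhHH3laeCxYWWhtiUl4bIppenp3WHhZXY6JCUdoeHhIOT97VwgoXXhoWGtpWXl5anlZKShXWFkpCA9/jFlKT29/WjgIWot7eGlJeWt3aGqLmEosSmp6fH+eFwlLXk5rSAgYOEtqeFyKaDhpenlqemlJGl99a3qKeUkMeQgLDDo7fJyMe2poW3qJG2l5eGtoSFp/iUdXaXl4G42Ofnw5C3l5eHhpeCx6eHt5DGhYbo19fnxnJ1dYaFg6endXan1ZCAk5aHl5PHppeWpIK0s4CBgLBxhYaGhoaHlqaGd3aHt8izkLWlg8eFp4GTkunXlqX345WXl5eGhnamlYWFhYV2h7jEkMekt5eBpqeUoufF95Klt8fHxrWFpqWDhIWnlXSHp5W1gceXg4PI2Mei1uaihZh2hoWVpLjohMPYx7jIgpaYhbeAyLeCp9eFdYSB+LOFhoeHdnZ1tZSEope3t7XBgoSlt6SSpIWn13SGhnVw9ZZ1dIR0c7TXkqejl4a3t8HYxaOkk6aShsi3dIaWpIGh9pO15sX492R0qIOXh3bXkOiDt4WFyKOW2JWFhcfX87DE9/nW2ZbExnOWpKWGdseC14O5lqeolKOkhIbHgqPC9XCAlISVc3XplJWElnZ2x4O3hqeXpqSjt5eGhJPXpJH49oNxgXKDc6Oz1pWndae2hKeGqIOitJFhcnPWxqeTguTD+OW4t8bY5sZ0lpW3t5WWyLeUsrSD2Pf198Z1l4SE93J0xuimpsiEhoeFlZOmtqOQcHGlptf3uHJzhXeHg4X3dIWCgZO2hIeHiIOkpHK0pOXpsbX1xaZ1lYWGd4WVx+iVc6fJpnaHd4eHw/nHkdfFpOfltdikhIWEl4eWlLem6IKUyKSkhnd3d4e2pZXE97bElOj5loKCdIaXl5aGlce1obWFdNiWh4eHh5a3t7WFhoJwkJBwc5Z1hseldHaGg4HmhnZ12IaHh4eHlnWlkoOBpOb1+vb39vjnkLSEc5PF1pSGhLaVhoaHl5eFhbXXx5DYtWGAgIGClNK11sTC5nSFhoS3yJeWl4Z1hcjXpoWUk8bGsMWmlKSDlOn41tW2opWUx6eXloaGlri3lHSGhpWm6aaA2enop4G1lITmlqaR6qaXhoZ3dneHhnWnhHWHdmTnt4DHlZTXtYN0hLXGlJWWdpaGd3eHiIeHd3bWhWR0hPeWgLeXtqSlloaEcnJ0hIanhneHh4eHl5d3hbfHx8XmlYWCt4ant4WVlcXn1sa3t5Z2h4eHh3eGp4Y="/>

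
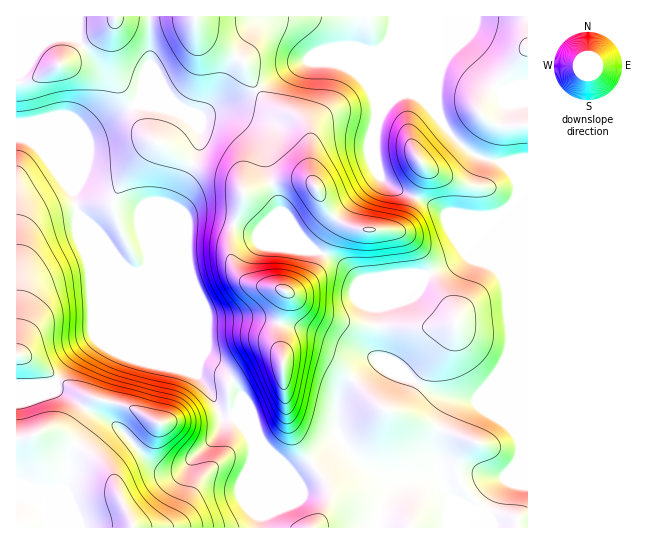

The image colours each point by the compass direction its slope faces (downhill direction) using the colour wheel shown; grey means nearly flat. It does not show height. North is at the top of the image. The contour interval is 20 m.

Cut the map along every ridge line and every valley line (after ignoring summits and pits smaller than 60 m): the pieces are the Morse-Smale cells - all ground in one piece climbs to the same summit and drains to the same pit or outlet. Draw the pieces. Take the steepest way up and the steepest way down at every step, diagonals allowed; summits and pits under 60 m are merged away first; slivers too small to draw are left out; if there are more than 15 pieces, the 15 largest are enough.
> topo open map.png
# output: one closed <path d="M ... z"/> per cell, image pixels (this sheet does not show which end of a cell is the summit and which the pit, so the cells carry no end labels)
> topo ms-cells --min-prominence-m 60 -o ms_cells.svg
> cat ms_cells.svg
<path d="M359 16l-343 1 0 120 15 4 12 10 14 22 15 16 5 24 24 22 12 19 12 13 12 5 47 47 16 39 21 11 15 16 5 9 0 7-6 16 12 13 6 13 0 12-4 11 0 23 12 28 1 11 115 0 4-18 11-21 9-8 12-2 24 0 7 6 4 9 6 6 15 8 16 3 14-25 20-25 9-23 0-276-35-1-19-6-11-8-41-48-13-7-39-39-14-7z"/><path d="M21 137l-5 1 0 389 245 1 0-11-12-28 0-23 4-11 0-12-6-13-12-13 6-16 0-7-5-9-15-16-21-11-16-39-47-47-11-4-9-9-16-24-24-22-5-24-15-16-14-22-12-10z"/><path d="M527 16l-166 0-5 30 14 7 39 39 13 7 14 14 13 20 21 19 9 5 20 6 28-2z"/><path d="M527 439l-8 22-20 25-14 25-16-3-15-8-6-6-4-9-7-6-24 0-12 2-9 8-11 21-4 17 150 1z"/>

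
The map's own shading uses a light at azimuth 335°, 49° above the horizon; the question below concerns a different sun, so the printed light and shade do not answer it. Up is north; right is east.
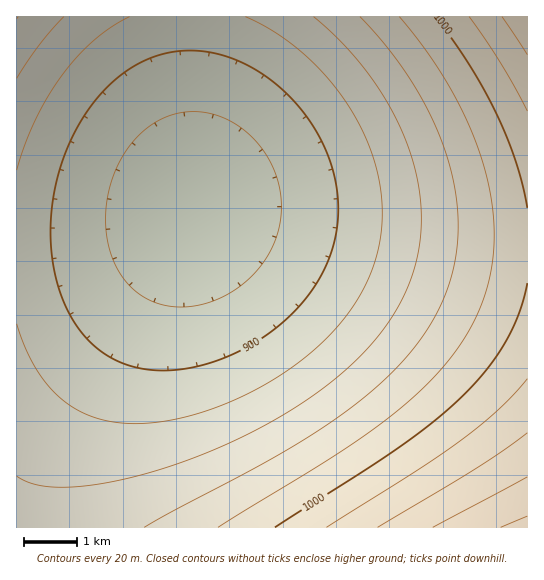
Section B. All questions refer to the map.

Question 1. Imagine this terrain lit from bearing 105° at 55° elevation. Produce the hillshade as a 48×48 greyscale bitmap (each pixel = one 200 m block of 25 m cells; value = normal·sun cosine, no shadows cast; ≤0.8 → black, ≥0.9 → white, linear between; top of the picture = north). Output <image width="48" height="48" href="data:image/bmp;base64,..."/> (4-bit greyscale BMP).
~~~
<image width="48" height="48" href="data:image/bmp;base64,Qk32BAAAAAAAAHYAAAAoAAAAMAAAADAAAAABAAQAAAAAAIAEAAATCwAAEwsAABAAAAAAAAAAAAAAABEREQAiIiIAMzMzAERERABVVVUAZmZmAHd3dwCIiIgAmZmZAKqqqgC7u7sAzMzMAN3d3QDu7u4A////ADIiIiIiIhEREREREQAAAAAAAAARERERETMyIiIiIiERERERERAAAAAAAAARERERETMzIiIiIiIREREREREAAAAAAAABERERETMzMiIiIiIREREREREAAAAAAAABERERETMzMyIiIiIhEREREREQAAAAAAABERERETMzMzIiIiIiERERERERAAAAAAABERERETMzMzMiIiIiEREREREREAAAAAAAERERETMzMzMyIiIiIREREREREAAAAAAAERERETMzMzMzIiIiIREREREREQAAAAAAERERETMzMzMzIiIiIhEREREREQAAAAAAAREREUQzMzMzMiIiIiERERERERAAAAAAABEREURDMzMzMiIiIiERERERERAAAAAAABEREUREMzMzMyIiIiEREREREREAAAAAAAEREUREQzMzMzIiIiIREREREREAAAAAAAEREURERDMzMzIiIiIREREREREQAAAAAAAREURERDMzMzMiIiIhEREREREQAAAAAAABEUREREMzMzMiIiIhEREREREQAAAAAAABEUREREQzMzMyIiIiERERERERAAAAAAAAEUREREQzMzMyIiIiERERERERAAAAAAAAEURERERDMzMyIiIiERERERERAAAAAAAAAURERERDMzMzIiIiIREREREREAAAAAAAAFREREREMzMzIiIiIREREREREAAAAAAAAFVEREREMzMzMiIiIREREREREAAAAAAAAFVUREREQzMzMiIiIhEREREREQAAAAAAAFVVREREQzMzMiIiIhEREREREQAAAAAAAFVVREREQzMzMyIiIhEREREREQAAAAAAAFVVVERERDMzMyIiIiERERERERAAAAAAAFVVVERERDMzMyIiIiERERERERAAAAAAAFVVVURERDMzMyIiIiERERERERAAAAAAAFVVVUREREMzMzIiIiIRERERERAAAAAAAFVVVUREREMzMzIiIiIREREREREAAAAAAFVVVVREREMzMzIiIiIREREREREAAAAAAFVVVVREREMzMzIiIiIREREREREAAAAAAFVVVVREREQzMzMiIiIhEREREREQAAAAAFVVVVVEREQzMzMiIiIhEREREREQAAAAAFVVVVVEREQzMzMiIiIhERERERERAAAAAFVVVVVEREQzMzMiIiIhERERERERAAAAAFVVVVVEREQzMzMiIiIiERERERERAAAAAFVVVVVERERDMzMyIiIiEREREREREAAAAFVVVVVERERDMzMyIiIiEREREREREAAAAFVVVVVURERDMzMyIiIiEREREREREQAAAFVVVVVURERDMzMyIiIiERERERERERAAAFVVVVVURERDMzMyIiIiIRERERERERAAAFVVVVVURERDMzMyIiIiIREREREREREAAFVVVVVURERDMzMyIiIiIREREREREREQAFVVVVVURERDMzMyIiIiIRERERERERERAFVVVVVURERDMzMzIiIiIREREREREREREVVVVVVURERDMzMzIiIiIREREREREREREQ=="/>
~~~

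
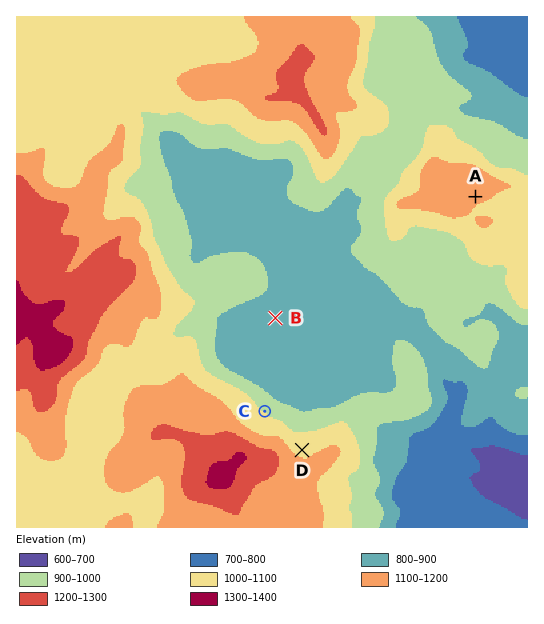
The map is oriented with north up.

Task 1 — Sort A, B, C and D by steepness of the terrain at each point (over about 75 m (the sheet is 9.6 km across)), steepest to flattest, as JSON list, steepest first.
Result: ["C", "D", "A", "B"]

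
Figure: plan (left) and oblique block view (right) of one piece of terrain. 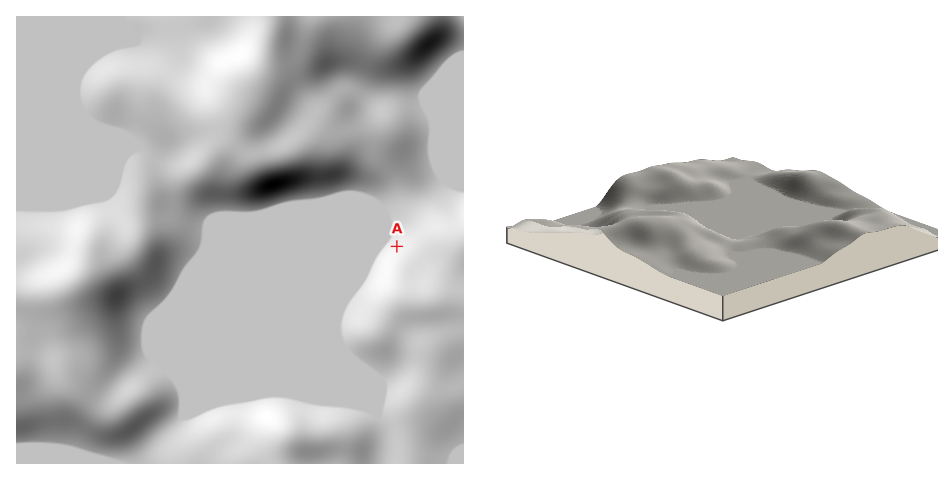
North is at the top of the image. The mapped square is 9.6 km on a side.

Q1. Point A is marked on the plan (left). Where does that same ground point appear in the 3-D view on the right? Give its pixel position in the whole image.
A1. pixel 655 200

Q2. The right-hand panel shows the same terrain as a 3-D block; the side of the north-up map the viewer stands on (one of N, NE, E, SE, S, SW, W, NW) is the NW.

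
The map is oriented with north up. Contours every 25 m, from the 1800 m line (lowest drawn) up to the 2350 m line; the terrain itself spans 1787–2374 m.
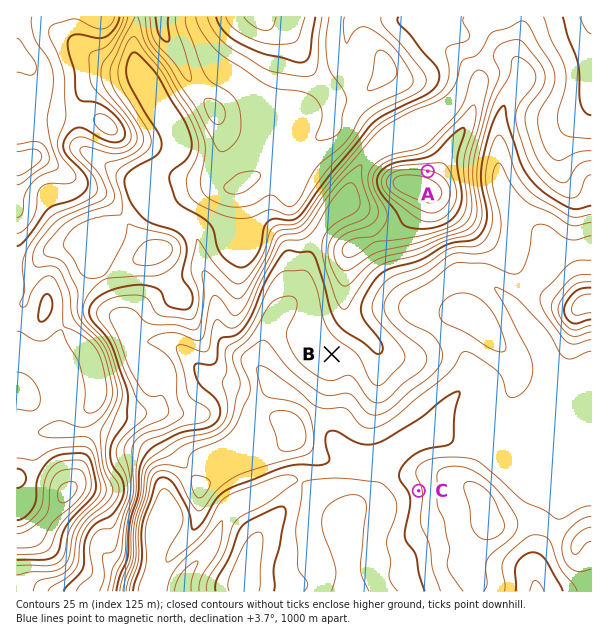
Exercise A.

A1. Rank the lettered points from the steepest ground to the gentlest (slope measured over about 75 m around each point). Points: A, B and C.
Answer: A C B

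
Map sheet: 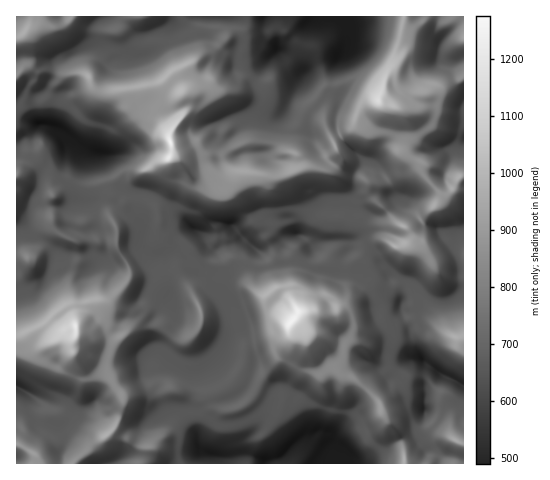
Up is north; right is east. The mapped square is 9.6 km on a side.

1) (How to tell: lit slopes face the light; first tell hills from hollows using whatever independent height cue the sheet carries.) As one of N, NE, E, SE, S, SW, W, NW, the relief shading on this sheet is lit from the NW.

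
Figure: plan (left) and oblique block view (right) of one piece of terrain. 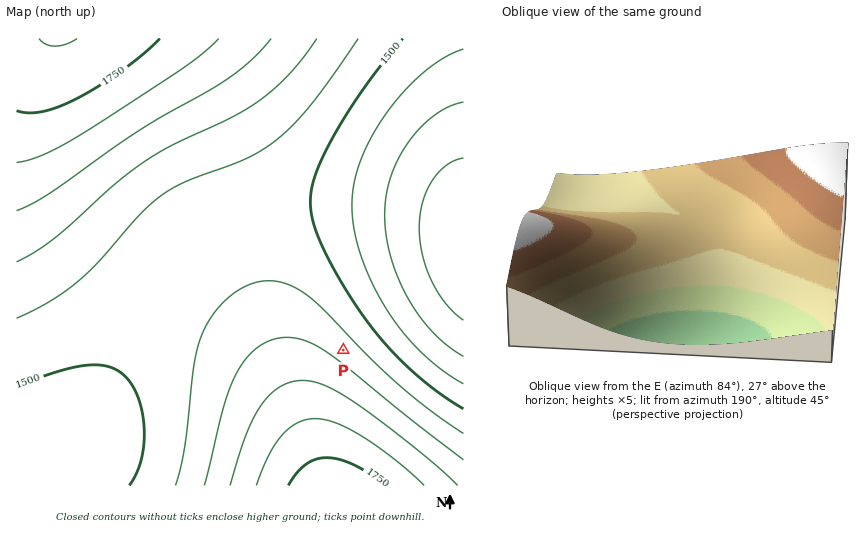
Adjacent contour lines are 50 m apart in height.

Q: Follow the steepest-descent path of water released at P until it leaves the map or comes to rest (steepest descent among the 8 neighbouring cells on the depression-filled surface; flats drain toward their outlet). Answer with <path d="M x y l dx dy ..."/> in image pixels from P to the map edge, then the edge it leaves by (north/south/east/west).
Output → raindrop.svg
<path d="M343 350l73-72 22-5 17-8 8-6"/>
exit: east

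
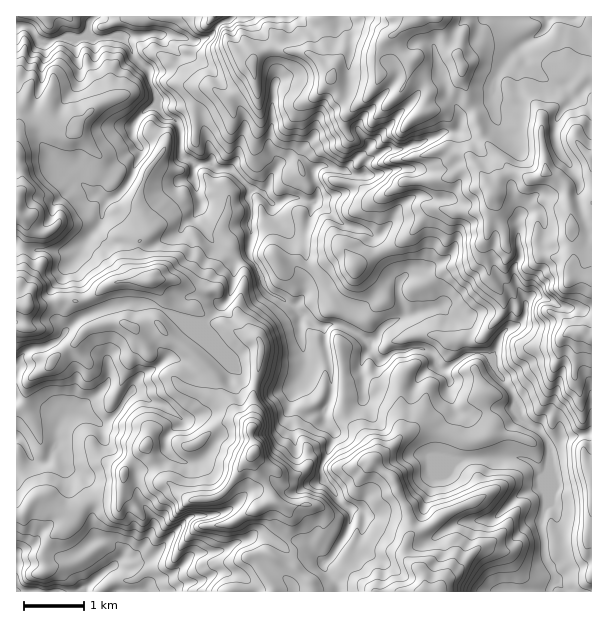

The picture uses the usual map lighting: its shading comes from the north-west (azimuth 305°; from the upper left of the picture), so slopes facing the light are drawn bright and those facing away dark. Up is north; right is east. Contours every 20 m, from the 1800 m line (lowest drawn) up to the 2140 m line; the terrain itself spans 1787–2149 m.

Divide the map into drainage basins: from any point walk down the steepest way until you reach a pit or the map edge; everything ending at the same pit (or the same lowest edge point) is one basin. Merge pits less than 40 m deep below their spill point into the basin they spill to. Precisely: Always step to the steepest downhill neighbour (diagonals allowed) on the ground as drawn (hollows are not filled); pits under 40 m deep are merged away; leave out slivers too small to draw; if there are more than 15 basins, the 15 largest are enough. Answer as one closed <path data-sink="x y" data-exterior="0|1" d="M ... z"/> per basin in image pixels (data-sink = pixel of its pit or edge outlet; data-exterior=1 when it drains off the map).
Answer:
<path data-sink="17 27" data-exterior="1" d="M437 16l-421 1 0 310 10-1-1-17 2-3 17 0 16-6 23 1 10-5 15-12 9-2 35-2 5 5 7 12-1 9-6 11 0 6 16 17 18 12 25 25 2 7 0 15 29 24-5-2-17 1-34 24-18-6-15-8-6 1-6 16 17 30 28 21 21-1 16-10 13-22 10-11 7 17 10 13 3 12 14 10 5 8-4 20 8 13 0 5-5 9-4 1-19-12-15 4 17 25-23 11 347-1 0-310-4-3-18 1 0-13 4-8 0-13-3-8 1-12-4-22 0-15-7-8-13-8-11 6-10 0-14-6-26-28-7-13-5-18-7-15 0-6-6-15 0-14-5-9-9-7z"/><path data-sink="17 591" data-exterior="1" d="M146 446l-22 25-2 24-3 5-26 0-6 4-10 12-5 0-12-6-15-14-6 0-9 8-9 12-5 0 1 76 226 0 25-11-17-25 15-4 19 12 4-1 5-9 0-5-8-13 4-20-5-8-14-10-3-12-10-13-7-17-27 37-12 6-21 1-28-21z"/><path data-sink="17 437" data-exterior="1" d="M155 322l-11 2-9 4-15-6-22 3-14 6-10 13-5 0-13-12-8-2-13 0-8-4-11 3 1 187 4 0 9-12 9-8 6 0 15 14 12 6 5 0 10-12 6-4 26 0 3-5 2-24 22-25 6-13 6-1 15 8 18 6 9-4 19-16 12-5 11-1-24-21 0-15-2-7-25-25-18-12z"/><path data-sink="548 17" data-exterior="1" d="M591 16l-153 1 10 30 9 7 5 9 0 14 6 15 0 6 7 15 5 18 7 13 26 28 14 6 10 0 11-6 18 13 6 40-1 12 3 8 0 13-4 8 0 14 22-1z"/>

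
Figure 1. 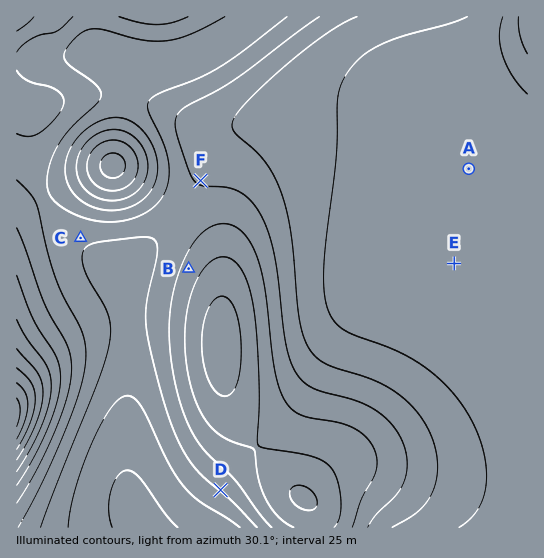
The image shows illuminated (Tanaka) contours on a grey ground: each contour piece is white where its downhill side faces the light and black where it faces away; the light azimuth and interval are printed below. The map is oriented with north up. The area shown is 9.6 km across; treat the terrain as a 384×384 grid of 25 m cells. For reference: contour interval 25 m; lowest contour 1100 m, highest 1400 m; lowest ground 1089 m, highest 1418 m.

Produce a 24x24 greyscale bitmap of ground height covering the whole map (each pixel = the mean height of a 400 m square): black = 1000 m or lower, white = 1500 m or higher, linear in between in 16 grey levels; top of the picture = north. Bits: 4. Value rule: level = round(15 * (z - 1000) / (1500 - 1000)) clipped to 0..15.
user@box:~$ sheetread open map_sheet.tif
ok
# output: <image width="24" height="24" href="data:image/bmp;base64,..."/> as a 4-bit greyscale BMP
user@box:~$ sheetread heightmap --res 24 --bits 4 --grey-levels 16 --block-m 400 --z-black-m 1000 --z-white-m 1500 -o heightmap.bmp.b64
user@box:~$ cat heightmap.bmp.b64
<image width="24" height="24" href="data:image/bmp;base64,Qk2WAQAAAAAAAHYAAAAoAAAAGAAAABgAAAABAAQAAAAAACABAAATCwAAEwsAABAAAAAAAAAAAAAAABEREQAiIiIAMzMzAERERABVVVUAZmZmAHd3dwCIiIgAmZmZAKqqqgC7u7sAzMzMAN3d3QDu7u4A////AImqu7qqmHd4maqru4mqu6qpmHd4iZqqu3iaq6qZh3d4iZqqu2iaqqmYh3iIiZqqu1eaqqmHeIiIiZqqu0aJqpmHeIiJmaqru0aJmph3eImZmqq7u1Z5mZh3eJmqqqu7u2eImZh2eJqqq7u7u2eJmZh2eJqru7u7u3iJmZh3eJqru7u7u3iZmZh3eJq7u7u7u3iZmZiHiJq7u7u7u4iZmZmIiZqru7u7u4iIiJmYiaqru7u7u4iHd4mZmaqru7u7u4h2VnmZmqqru7u7u5h2VnmZqqqru7u7u5mHd4maqqqru7u7u5mYiImaqqqru7u7u5mYiIiZmqqru7u7u5mIiIiImaqqu7u7u5mIiIiIiZqqq7u7vKmYiZmIiImaqqq7vA=="/>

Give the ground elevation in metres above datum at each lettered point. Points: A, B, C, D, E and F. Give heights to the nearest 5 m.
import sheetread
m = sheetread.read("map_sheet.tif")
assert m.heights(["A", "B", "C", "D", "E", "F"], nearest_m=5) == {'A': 1360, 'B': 1265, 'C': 1295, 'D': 1300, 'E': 1365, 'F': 1300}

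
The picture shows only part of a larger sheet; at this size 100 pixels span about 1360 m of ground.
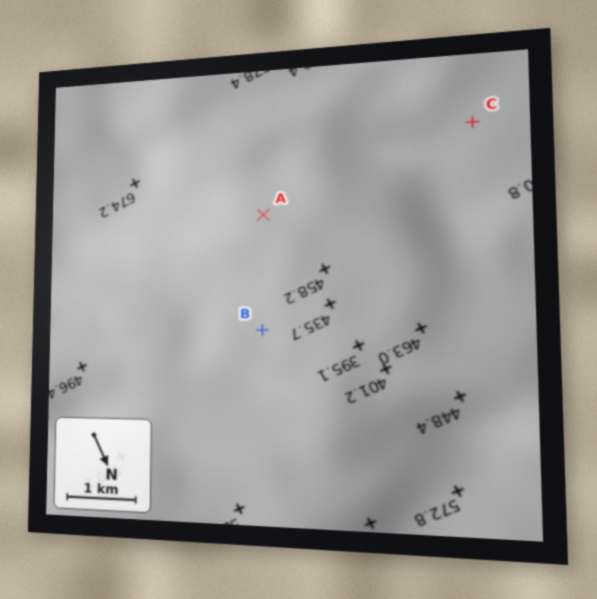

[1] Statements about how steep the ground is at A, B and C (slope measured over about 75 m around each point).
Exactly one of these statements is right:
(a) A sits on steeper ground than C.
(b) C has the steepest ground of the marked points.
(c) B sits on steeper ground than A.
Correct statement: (a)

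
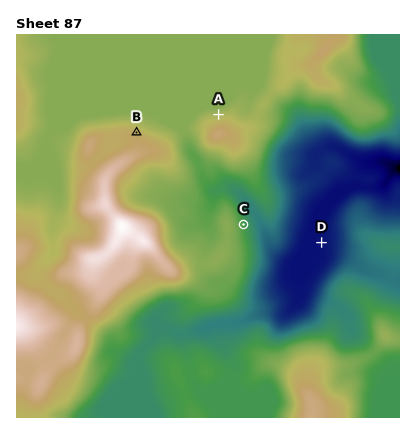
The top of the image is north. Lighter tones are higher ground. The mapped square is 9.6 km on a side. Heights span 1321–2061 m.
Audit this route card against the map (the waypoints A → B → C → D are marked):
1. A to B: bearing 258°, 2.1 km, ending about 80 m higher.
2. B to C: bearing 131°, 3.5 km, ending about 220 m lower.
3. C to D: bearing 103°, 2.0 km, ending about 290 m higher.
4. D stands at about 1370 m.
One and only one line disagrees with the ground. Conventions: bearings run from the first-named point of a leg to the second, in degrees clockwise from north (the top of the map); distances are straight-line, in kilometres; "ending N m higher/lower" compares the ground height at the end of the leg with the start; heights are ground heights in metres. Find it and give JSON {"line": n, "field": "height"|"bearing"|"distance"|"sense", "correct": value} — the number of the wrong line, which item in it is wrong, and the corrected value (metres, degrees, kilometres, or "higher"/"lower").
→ {"line": 3, "field": "sense", "correct": "lower"}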